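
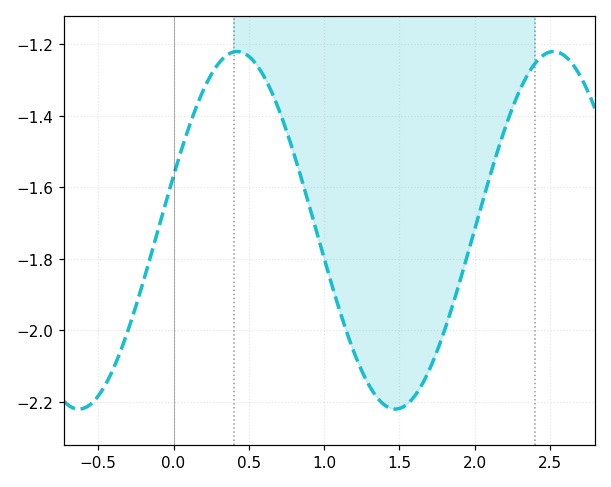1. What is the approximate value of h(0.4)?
-1.22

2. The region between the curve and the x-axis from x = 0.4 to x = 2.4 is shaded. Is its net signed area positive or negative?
negative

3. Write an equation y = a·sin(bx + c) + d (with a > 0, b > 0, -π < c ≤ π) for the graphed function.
y = 0.5sin(2.99x + 0.31) - 1.72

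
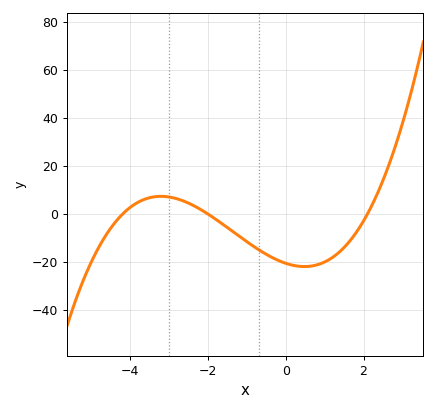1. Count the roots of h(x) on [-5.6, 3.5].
3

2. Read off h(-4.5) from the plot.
-6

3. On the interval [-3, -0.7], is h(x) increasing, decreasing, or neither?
decreasing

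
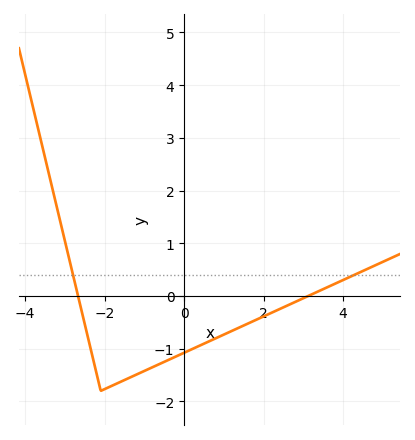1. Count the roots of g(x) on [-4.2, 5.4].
2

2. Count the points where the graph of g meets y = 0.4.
2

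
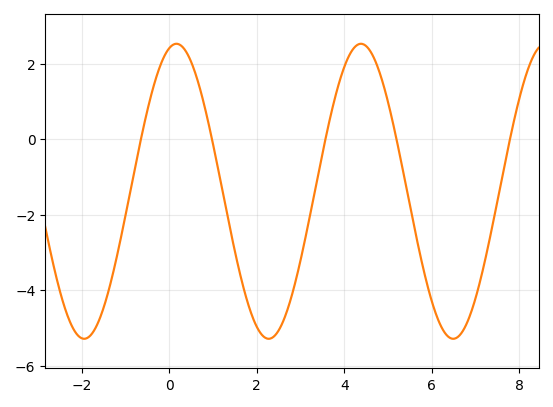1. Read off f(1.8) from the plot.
-4.37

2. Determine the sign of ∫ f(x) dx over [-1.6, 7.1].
negative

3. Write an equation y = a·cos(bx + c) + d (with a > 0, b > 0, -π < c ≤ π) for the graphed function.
y = 3.91cos(1.49x - 0.242) - 1.38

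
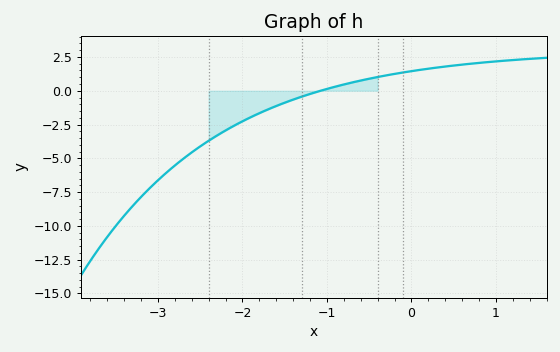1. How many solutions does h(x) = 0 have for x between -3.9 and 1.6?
1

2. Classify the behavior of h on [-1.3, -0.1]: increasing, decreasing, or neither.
increasing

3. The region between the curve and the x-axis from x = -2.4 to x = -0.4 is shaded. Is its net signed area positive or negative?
negative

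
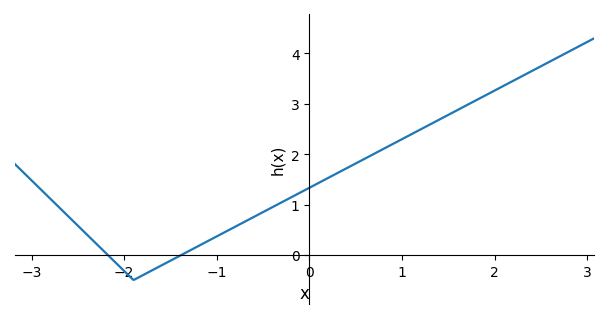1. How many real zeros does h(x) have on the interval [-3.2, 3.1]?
2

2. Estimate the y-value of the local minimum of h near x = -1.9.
-0.5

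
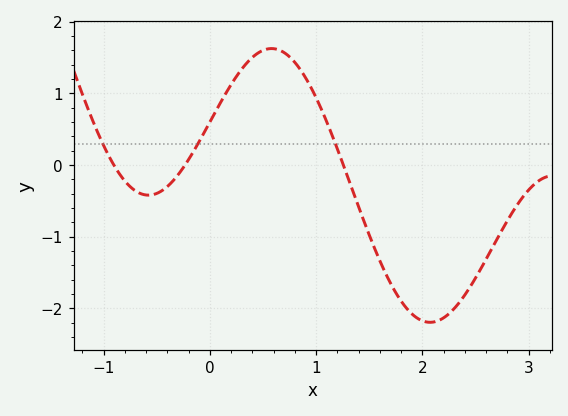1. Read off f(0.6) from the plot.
1.63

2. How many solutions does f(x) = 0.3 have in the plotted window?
3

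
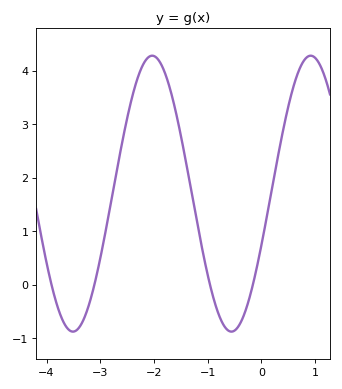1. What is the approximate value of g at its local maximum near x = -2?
4.28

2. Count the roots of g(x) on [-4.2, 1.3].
4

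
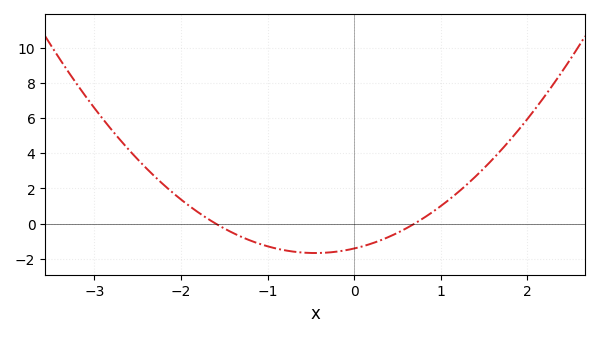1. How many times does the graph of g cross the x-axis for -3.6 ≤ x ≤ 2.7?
2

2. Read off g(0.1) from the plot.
-1.3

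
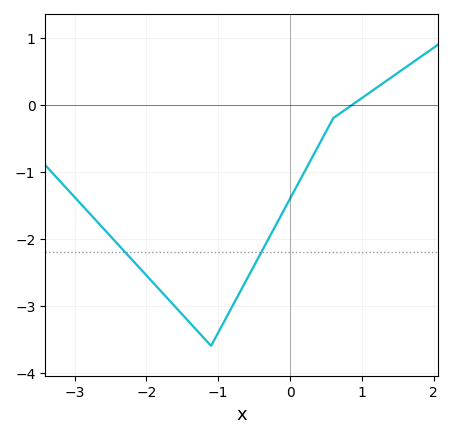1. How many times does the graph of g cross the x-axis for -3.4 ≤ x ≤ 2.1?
1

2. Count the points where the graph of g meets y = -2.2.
2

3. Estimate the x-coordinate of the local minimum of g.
-1.1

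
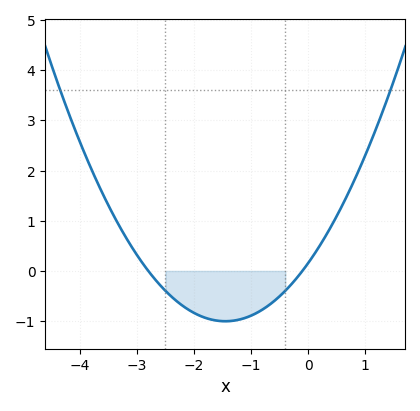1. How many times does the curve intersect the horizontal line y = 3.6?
2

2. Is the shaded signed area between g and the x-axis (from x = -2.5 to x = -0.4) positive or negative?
negative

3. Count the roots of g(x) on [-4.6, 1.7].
2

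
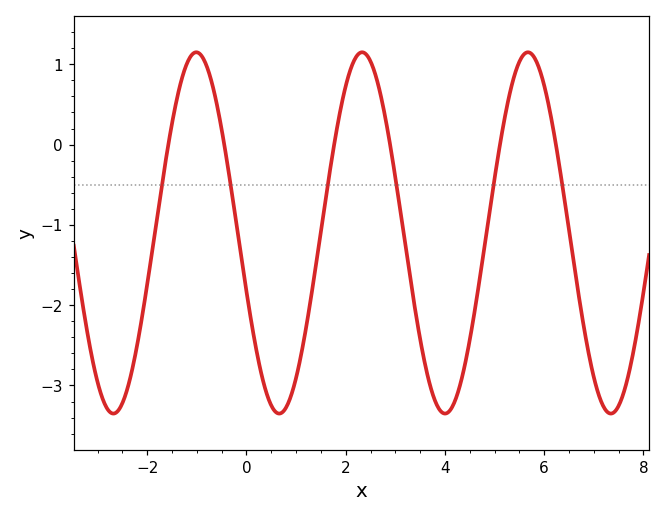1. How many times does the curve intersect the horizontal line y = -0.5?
6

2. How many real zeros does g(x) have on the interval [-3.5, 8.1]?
6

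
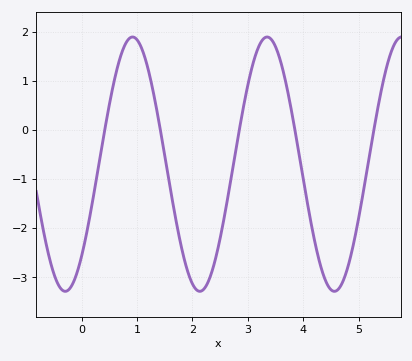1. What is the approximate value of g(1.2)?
1.24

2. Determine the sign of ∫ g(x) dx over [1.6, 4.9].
negative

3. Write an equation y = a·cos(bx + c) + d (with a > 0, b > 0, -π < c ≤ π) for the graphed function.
y = 2.59cos(2.59x - 2.38) - 0.7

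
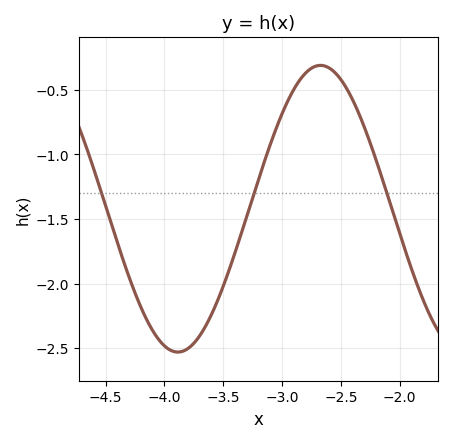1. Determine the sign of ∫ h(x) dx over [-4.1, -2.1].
negative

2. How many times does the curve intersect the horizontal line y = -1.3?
3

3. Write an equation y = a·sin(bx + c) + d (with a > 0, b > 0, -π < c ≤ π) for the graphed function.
y = 1.11sin(2.6x + 2.2) - 1.42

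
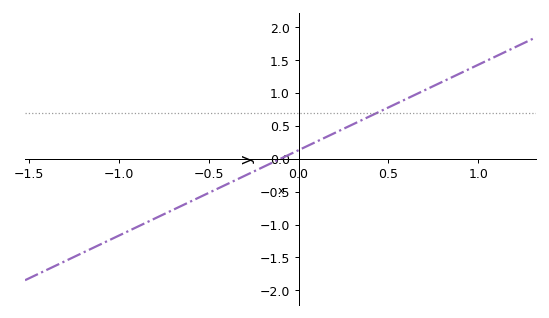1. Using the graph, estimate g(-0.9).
-1.04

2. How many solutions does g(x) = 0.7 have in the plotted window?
1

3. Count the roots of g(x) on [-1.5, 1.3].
1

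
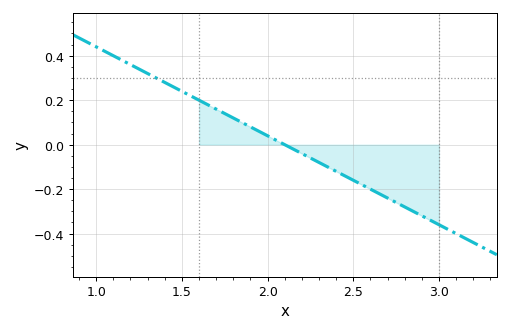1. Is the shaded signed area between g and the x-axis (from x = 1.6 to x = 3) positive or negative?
negative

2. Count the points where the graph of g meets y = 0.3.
1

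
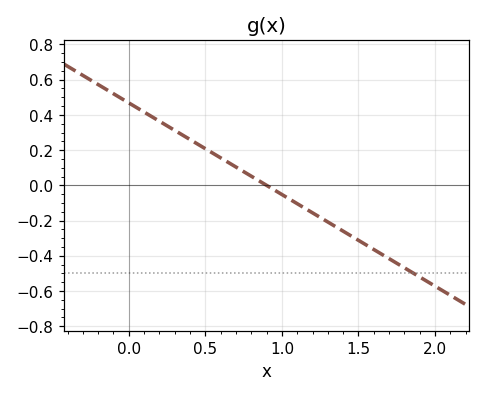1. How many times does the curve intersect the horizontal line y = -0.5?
1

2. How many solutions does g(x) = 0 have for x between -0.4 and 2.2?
1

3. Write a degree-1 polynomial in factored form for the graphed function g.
y = -0.52(x - 0.9)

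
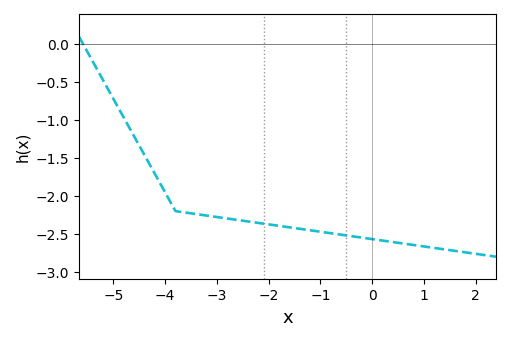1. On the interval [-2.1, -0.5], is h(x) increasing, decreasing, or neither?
decreasing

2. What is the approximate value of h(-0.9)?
-2.5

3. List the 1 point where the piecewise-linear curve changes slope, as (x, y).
(-3.8, -2.2)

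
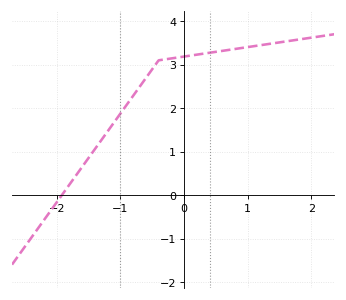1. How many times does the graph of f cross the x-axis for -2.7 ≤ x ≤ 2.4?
1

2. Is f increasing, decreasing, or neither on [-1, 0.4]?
increasing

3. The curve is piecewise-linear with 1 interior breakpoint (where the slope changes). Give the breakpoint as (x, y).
(-0.4, 3.1)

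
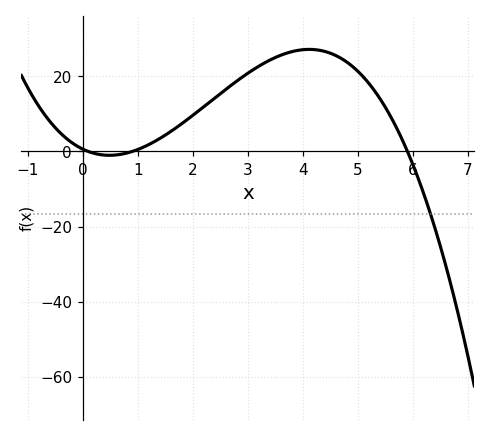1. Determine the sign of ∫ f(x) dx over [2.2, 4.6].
positive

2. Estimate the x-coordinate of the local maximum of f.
4.11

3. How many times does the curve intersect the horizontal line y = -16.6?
1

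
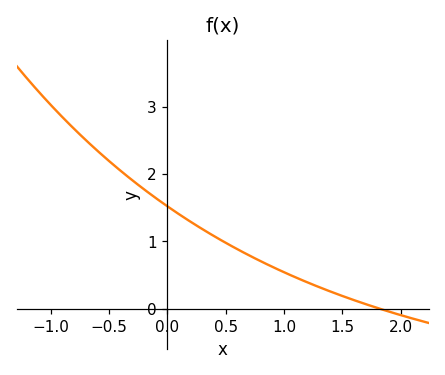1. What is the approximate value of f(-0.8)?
2.7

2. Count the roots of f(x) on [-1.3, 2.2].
1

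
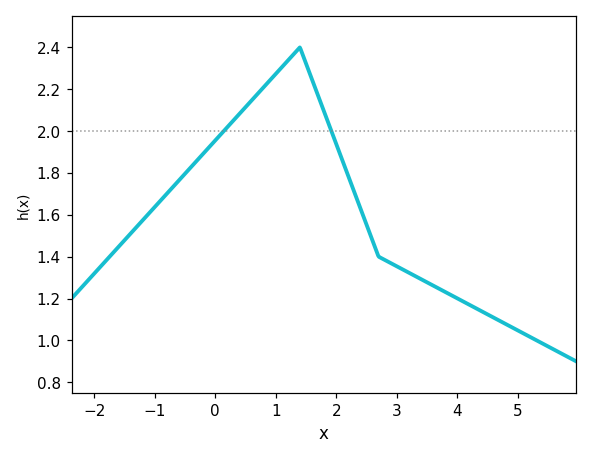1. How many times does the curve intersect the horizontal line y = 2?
2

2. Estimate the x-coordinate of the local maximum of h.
1.4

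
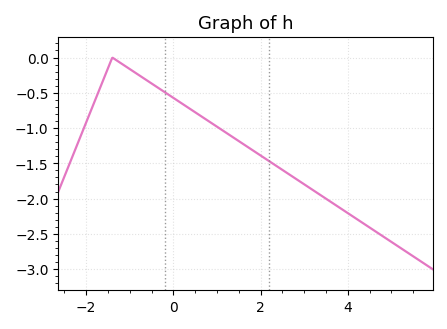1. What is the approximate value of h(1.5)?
-1.18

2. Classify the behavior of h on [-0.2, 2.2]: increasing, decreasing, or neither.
decreasing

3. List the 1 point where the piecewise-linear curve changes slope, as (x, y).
(-1.4, 0)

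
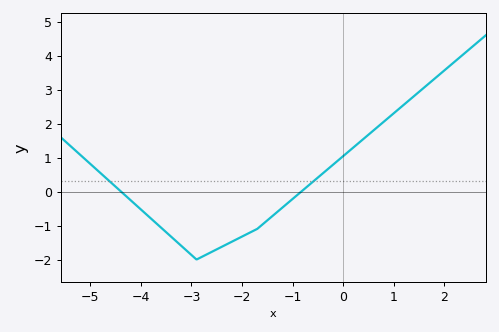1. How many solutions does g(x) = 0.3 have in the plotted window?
2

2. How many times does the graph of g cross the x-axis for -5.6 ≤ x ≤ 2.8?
2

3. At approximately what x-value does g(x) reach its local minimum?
-2.9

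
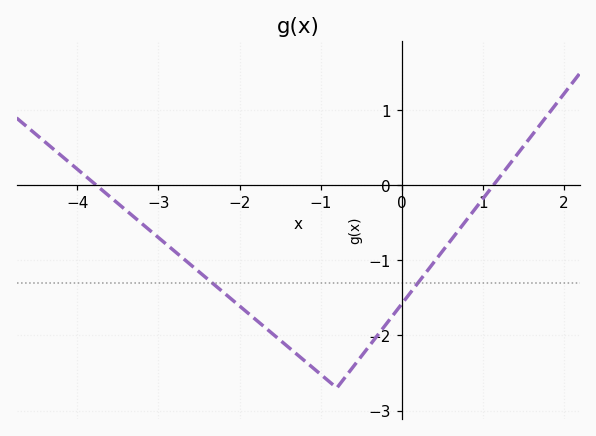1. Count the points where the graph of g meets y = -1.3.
2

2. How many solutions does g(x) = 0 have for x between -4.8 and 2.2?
2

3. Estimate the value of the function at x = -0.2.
-1.9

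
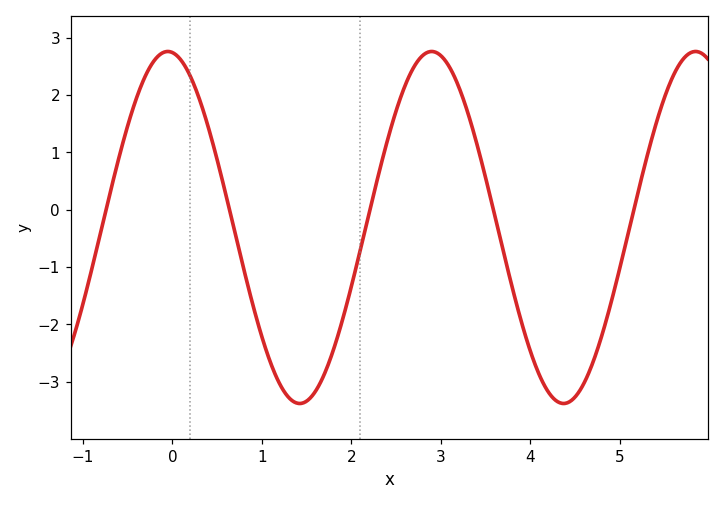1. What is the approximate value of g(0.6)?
0.248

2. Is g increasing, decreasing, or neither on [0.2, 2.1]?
neither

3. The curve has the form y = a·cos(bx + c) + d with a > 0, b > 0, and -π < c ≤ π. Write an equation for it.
y = 3.07cos(2.13x + 0.11) - 0.31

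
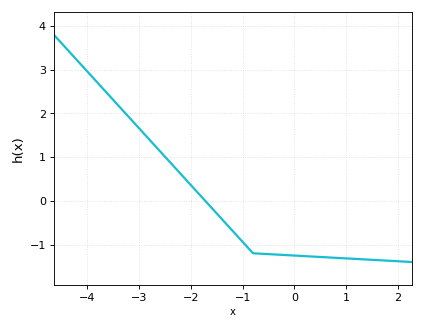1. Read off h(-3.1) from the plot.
1.78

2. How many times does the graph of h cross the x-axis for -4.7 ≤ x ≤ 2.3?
1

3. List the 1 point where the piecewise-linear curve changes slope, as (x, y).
(-0.8, -1.2)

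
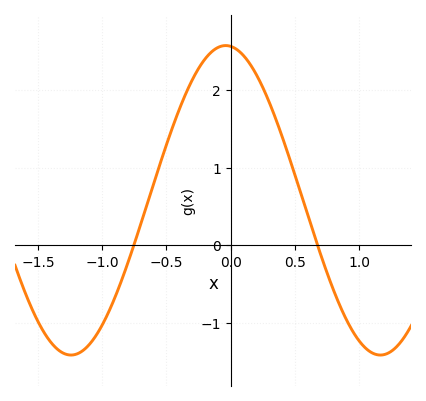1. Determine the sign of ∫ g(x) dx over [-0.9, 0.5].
positive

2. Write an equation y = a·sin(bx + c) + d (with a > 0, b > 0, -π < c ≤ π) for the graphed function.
y = 1.99sin(2.61x + 1.67) + 0.58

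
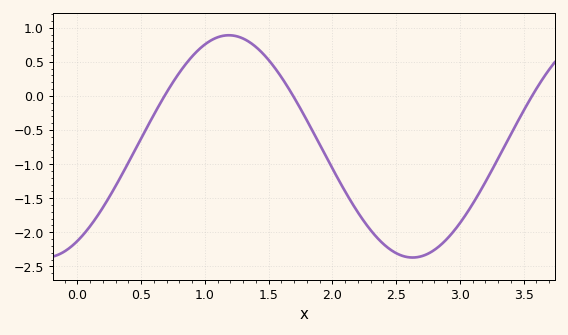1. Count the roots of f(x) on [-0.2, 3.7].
3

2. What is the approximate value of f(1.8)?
-0.35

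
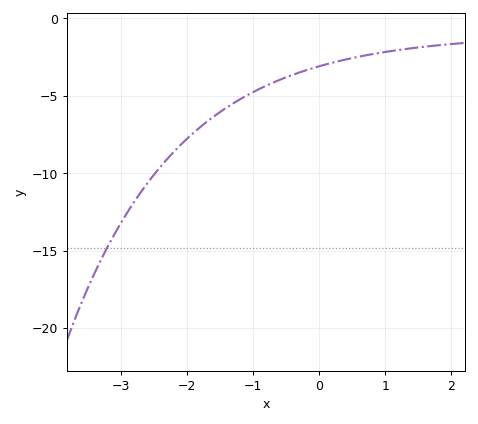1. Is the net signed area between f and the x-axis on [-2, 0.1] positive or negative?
negative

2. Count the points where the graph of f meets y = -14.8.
1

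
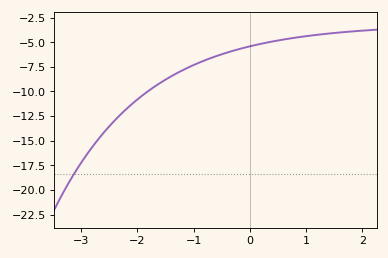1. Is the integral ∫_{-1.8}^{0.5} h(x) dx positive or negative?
negative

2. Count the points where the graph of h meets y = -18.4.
1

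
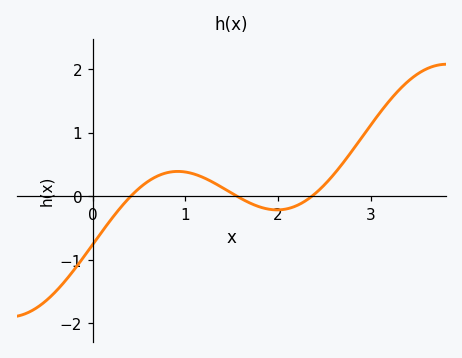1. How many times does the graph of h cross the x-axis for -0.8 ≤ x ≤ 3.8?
3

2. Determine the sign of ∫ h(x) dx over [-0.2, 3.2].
positive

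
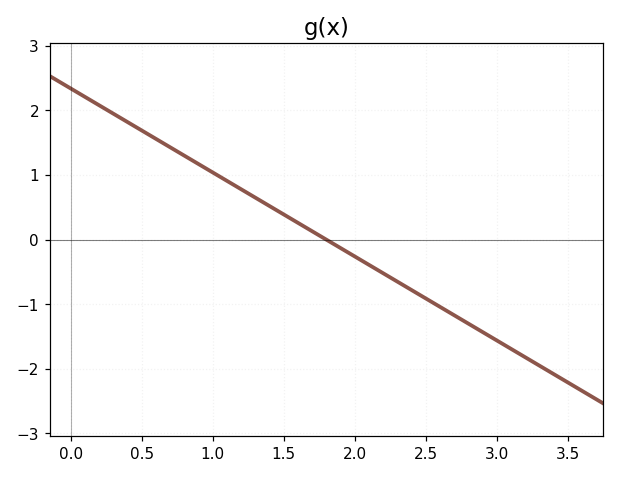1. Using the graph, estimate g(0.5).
1.7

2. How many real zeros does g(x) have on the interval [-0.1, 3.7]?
1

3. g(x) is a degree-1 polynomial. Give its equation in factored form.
y = -1.3(x - 1.8)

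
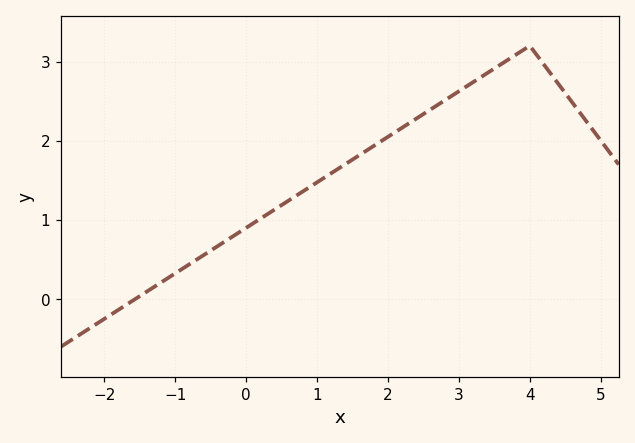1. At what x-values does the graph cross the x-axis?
-1.56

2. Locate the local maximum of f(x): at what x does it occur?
4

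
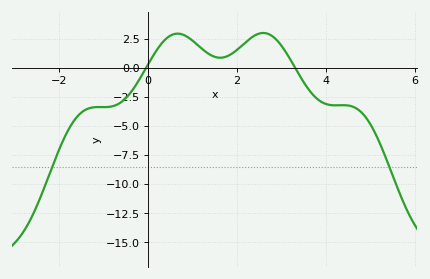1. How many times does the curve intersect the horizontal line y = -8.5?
2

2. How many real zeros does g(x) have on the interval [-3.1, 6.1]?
2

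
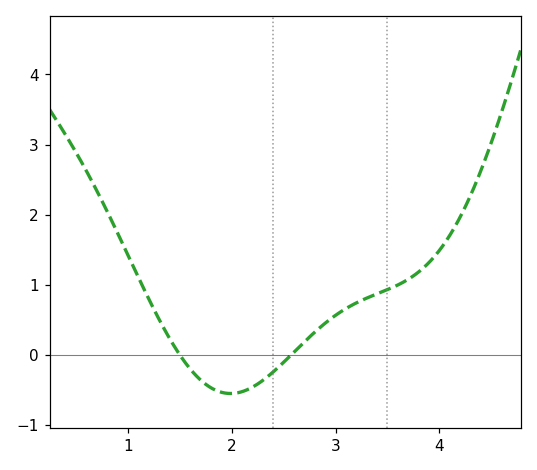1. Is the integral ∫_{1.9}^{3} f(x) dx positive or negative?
negative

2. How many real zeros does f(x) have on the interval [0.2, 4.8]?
2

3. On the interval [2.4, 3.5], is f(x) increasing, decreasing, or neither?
increasing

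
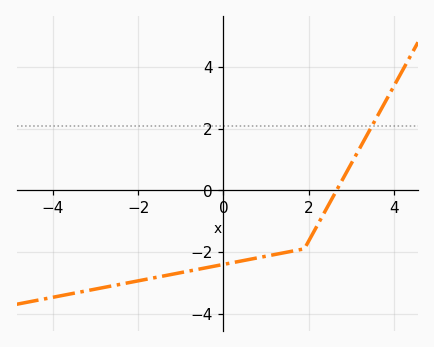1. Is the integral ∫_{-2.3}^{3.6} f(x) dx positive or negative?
negative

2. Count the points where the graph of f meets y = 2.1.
1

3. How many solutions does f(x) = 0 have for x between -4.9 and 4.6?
1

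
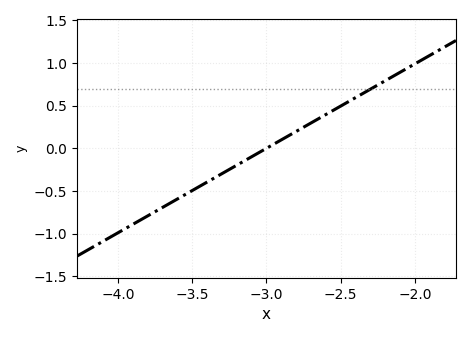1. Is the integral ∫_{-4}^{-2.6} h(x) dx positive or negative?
negative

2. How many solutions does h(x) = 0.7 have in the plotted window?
1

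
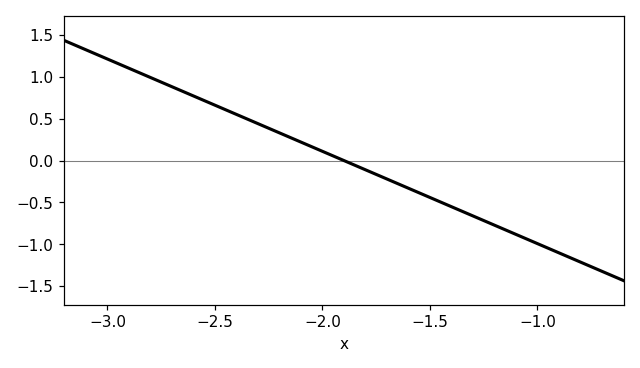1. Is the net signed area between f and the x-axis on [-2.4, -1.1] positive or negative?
negative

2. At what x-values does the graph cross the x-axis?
-1.9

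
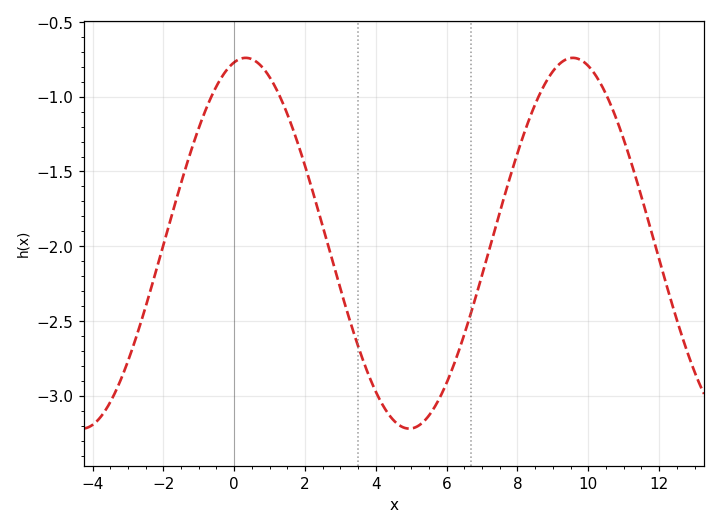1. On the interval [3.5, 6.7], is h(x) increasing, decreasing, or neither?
neither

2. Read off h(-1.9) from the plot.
-1.91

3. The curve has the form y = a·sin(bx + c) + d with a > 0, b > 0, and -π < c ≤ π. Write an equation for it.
y = 1.24sin(0.68x + 1.35) - 1.98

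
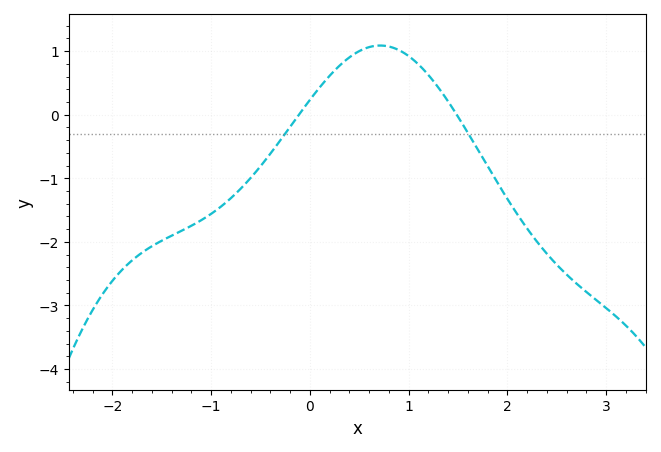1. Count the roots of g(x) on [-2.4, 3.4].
2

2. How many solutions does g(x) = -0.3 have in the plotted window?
2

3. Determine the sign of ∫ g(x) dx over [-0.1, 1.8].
positive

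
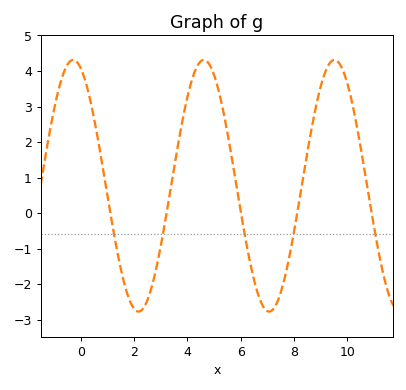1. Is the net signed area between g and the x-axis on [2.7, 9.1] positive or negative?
positive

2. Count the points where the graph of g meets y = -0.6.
5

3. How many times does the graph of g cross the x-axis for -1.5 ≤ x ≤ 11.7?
5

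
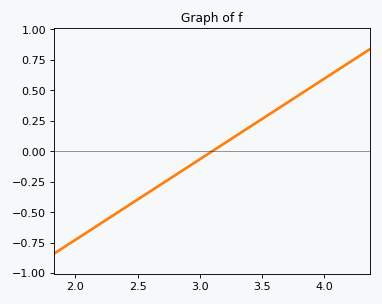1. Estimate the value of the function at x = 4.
0.6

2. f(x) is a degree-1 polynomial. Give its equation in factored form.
y = 0.66(x - 3.1)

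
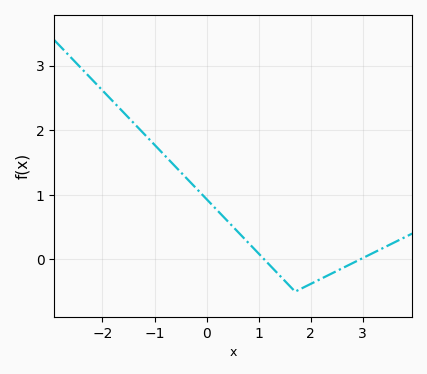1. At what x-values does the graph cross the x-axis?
1.11, 2.95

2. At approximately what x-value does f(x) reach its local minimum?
1.7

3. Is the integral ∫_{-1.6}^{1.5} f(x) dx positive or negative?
positive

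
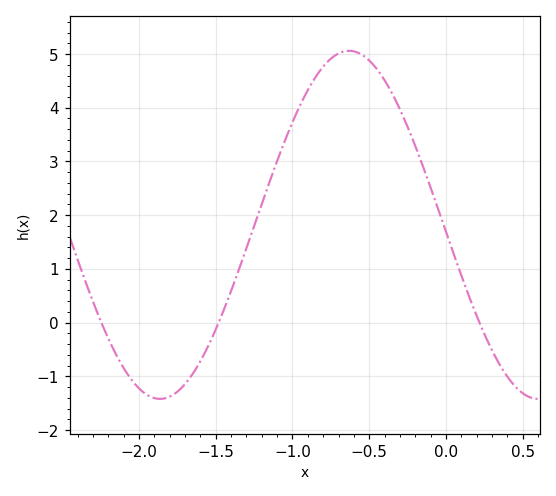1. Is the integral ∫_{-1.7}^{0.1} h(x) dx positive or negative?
positive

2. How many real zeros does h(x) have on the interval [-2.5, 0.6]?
3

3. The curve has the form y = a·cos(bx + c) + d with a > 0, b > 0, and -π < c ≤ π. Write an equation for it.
y = 3.24cos(2.55x + 1.61) + 1.82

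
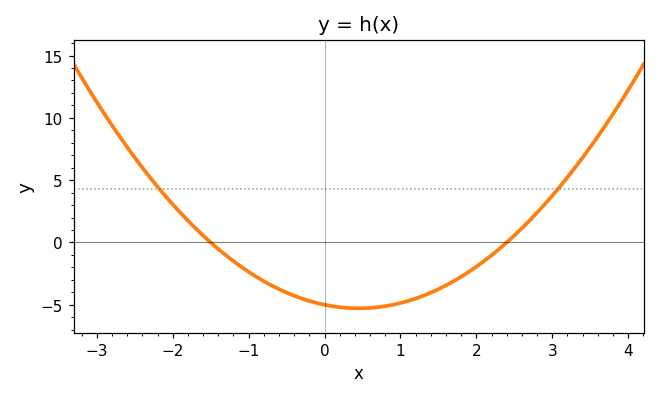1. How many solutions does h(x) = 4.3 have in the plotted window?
2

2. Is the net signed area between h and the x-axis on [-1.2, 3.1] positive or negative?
negative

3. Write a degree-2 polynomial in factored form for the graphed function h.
y = 1.39(x + 1.5)(x - 2.4)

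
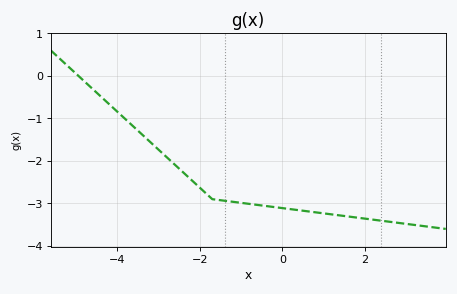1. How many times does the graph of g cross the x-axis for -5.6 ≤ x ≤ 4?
1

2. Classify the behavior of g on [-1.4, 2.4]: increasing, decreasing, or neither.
decreasing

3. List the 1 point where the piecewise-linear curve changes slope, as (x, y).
(-1.7, -2.9)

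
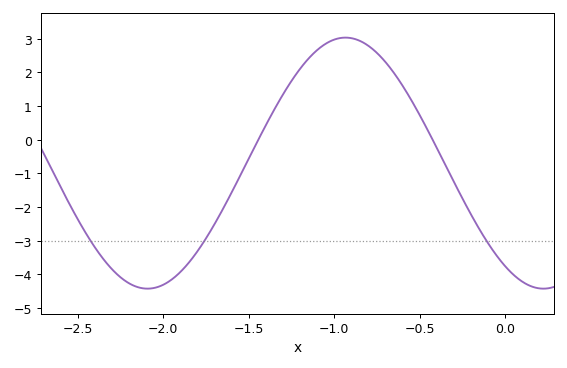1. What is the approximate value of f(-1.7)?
-2.5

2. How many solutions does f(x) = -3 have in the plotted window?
3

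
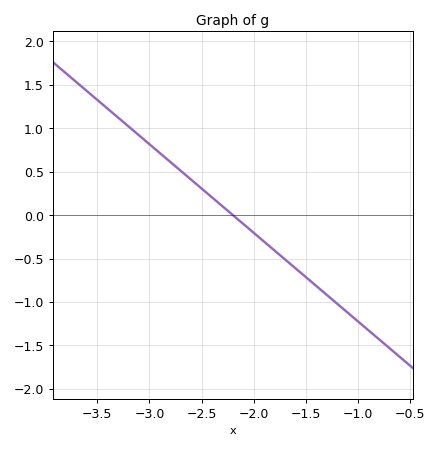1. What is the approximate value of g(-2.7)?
0.51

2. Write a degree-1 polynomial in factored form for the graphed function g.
y = -1.02(x + 2.2)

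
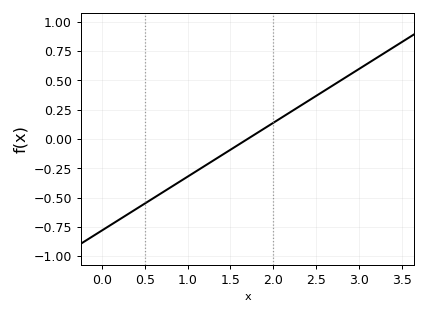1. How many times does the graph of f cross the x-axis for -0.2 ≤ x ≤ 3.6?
1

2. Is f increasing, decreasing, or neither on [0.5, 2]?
increasing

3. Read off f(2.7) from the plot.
0.46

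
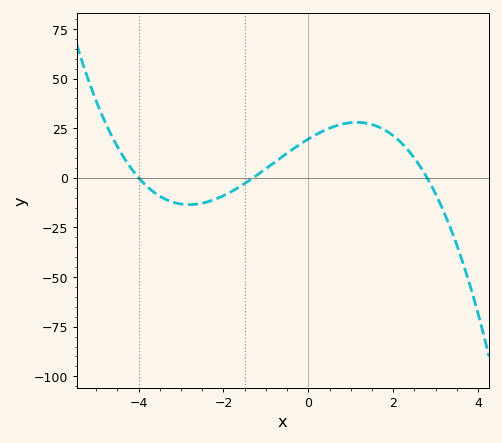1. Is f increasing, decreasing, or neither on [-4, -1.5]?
neither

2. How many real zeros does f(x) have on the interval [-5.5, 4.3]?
3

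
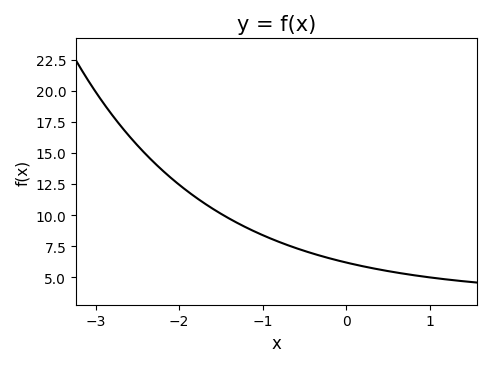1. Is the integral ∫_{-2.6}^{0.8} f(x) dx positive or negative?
positive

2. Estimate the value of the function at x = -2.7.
17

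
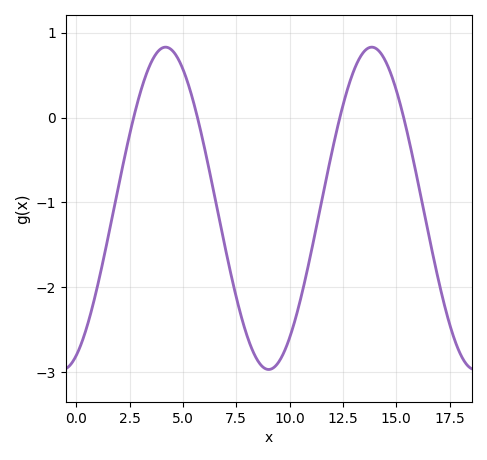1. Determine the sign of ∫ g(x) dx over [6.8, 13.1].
negative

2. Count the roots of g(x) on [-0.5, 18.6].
4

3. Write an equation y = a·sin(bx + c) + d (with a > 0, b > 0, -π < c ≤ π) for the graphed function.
y = 1.9sin(0.65x - 1.15) - 1.07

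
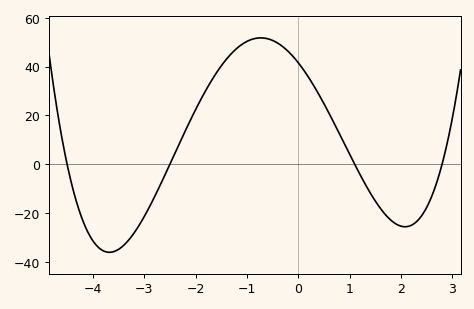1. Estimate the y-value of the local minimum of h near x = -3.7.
-36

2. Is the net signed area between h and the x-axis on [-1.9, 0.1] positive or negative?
positive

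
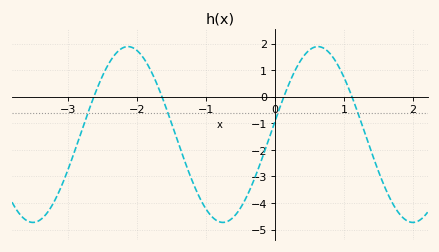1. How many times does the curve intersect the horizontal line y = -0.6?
4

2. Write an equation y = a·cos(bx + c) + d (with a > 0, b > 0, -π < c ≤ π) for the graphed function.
y = 3.31cos(2.28x - 1.42) - 1.42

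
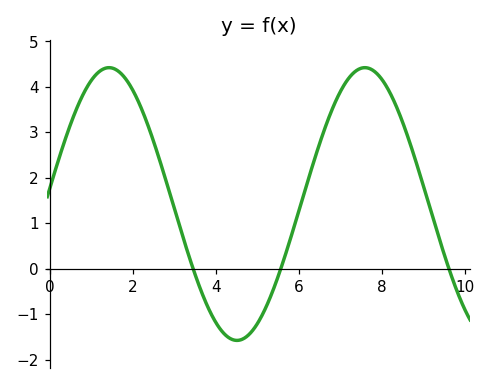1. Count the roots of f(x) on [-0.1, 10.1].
3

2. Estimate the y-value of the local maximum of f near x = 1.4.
4.4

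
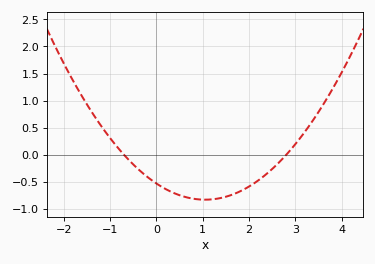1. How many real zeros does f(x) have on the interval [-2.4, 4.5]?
2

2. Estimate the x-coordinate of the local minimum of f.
1.05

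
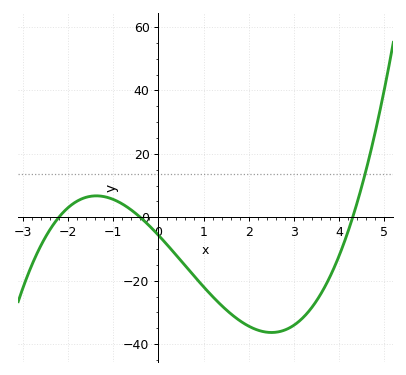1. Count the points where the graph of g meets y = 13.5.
1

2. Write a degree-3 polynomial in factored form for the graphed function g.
y = 1.48(x + 2.2)(x + 0.4)(x - 4.3)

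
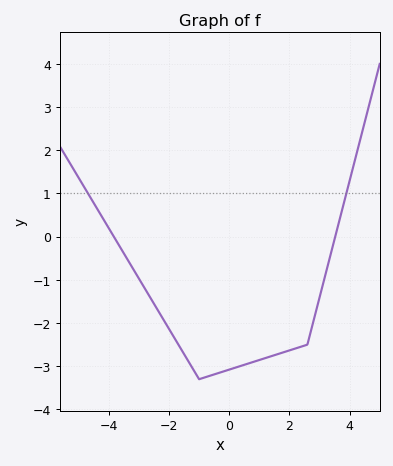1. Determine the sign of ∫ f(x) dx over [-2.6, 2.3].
negative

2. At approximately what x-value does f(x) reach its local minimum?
-1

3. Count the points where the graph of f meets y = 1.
2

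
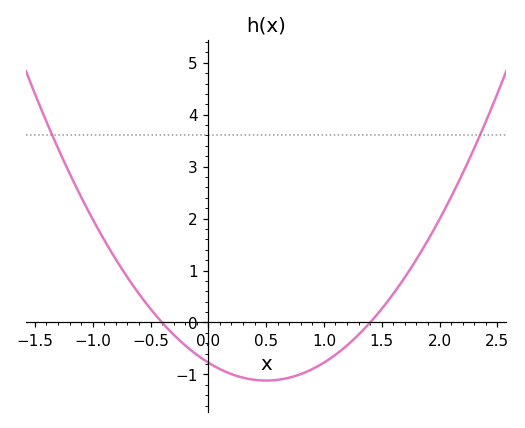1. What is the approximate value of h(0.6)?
-1.1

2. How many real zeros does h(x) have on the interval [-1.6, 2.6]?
2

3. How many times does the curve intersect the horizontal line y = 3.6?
2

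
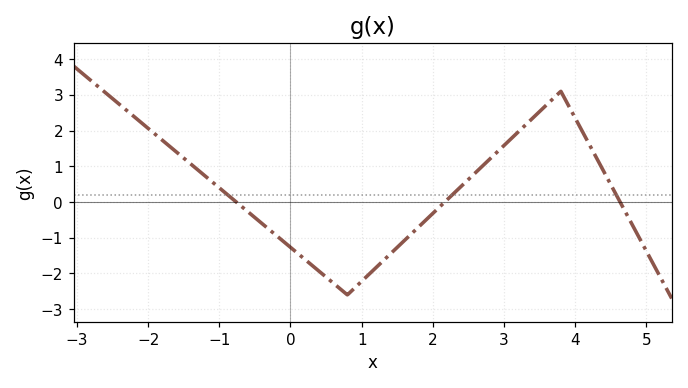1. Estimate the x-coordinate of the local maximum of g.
3.8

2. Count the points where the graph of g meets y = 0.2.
3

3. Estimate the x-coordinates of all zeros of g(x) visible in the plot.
-0.8, 2.2, 4.6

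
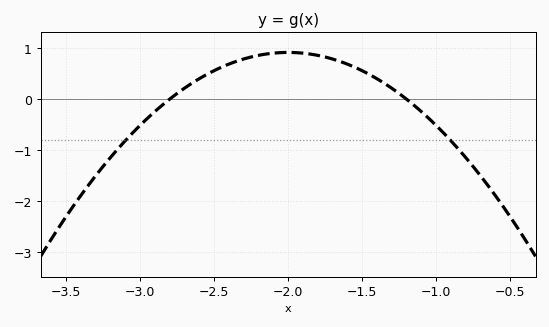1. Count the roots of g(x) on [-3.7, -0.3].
2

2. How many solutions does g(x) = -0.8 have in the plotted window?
2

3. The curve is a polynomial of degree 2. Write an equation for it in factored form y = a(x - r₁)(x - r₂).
y = -1.43(x + 2.8)(x + 1.2)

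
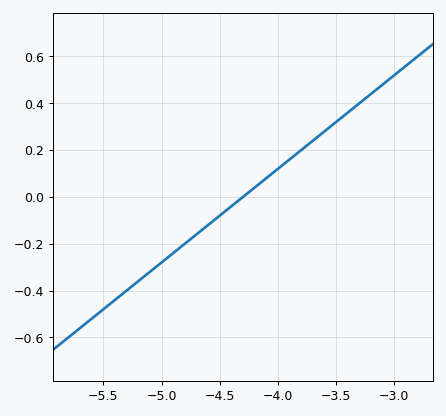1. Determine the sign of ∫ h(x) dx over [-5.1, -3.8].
negative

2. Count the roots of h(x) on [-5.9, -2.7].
1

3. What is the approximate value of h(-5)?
-0.28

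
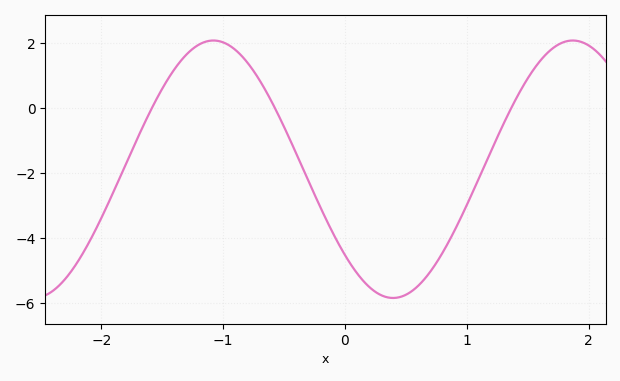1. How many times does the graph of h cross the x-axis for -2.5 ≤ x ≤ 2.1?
3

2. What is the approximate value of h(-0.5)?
-0.572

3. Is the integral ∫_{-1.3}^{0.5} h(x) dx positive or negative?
negative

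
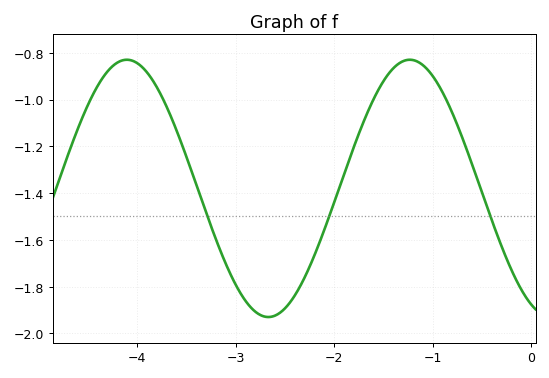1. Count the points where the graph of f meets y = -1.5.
3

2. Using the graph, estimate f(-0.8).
-1.06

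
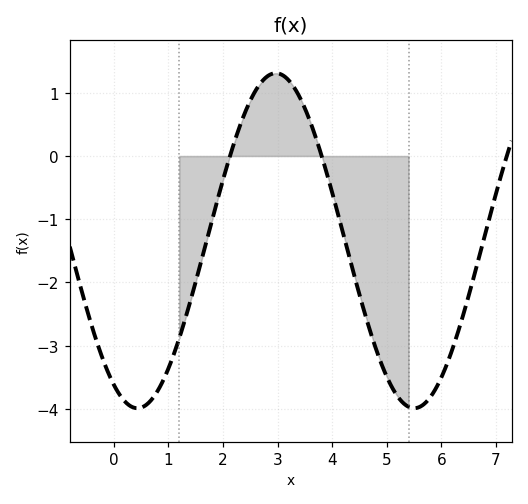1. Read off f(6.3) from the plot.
-2.8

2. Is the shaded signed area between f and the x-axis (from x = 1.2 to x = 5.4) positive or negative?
negative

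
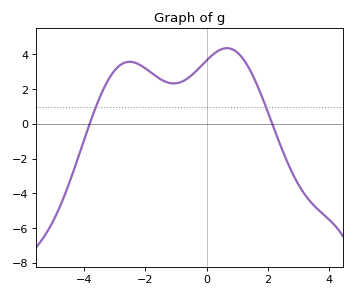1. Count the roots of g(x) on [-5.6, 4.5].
2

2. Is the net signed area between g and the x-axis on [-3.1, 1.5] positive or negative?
positive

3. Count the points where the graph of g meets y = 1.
2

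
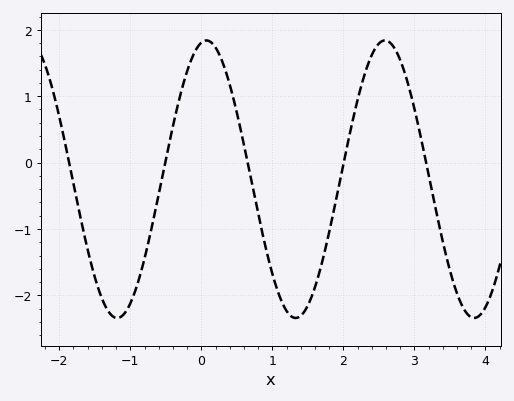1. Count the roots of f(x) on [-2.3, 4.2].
5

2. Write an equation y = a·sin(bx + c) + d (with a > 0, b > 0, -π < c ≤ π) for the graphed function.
y = 2.09sin(2.5x + 1.39) - 0.25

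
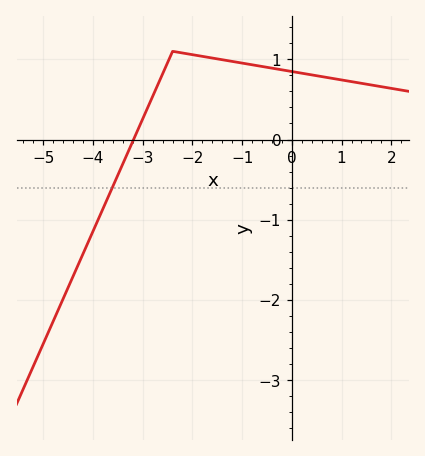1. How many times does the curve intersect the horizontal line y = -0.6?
1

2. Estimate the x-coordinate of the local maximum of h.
-2.4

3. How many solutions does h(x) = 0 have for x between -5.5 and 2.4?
1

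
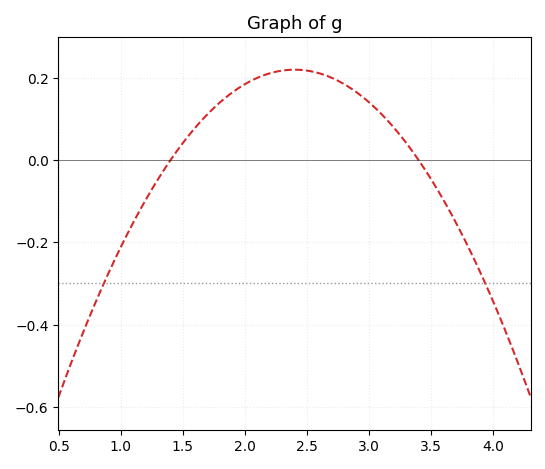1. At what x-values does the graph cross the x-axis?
1.4, 3.4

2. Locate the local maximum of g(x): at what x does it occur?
2.4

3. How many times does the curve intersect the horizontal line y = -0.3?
2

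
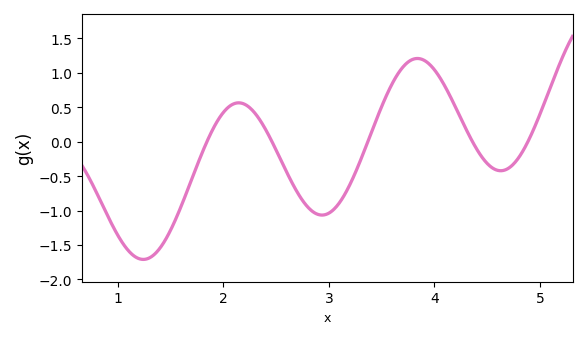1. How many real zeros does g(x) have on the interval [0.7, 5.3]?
5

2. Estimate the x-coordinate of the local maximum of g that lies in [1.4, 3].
2.15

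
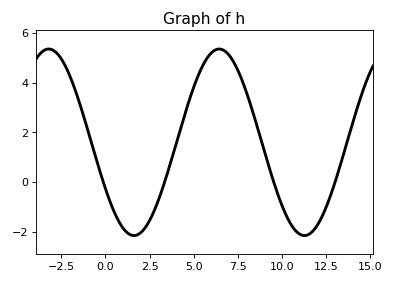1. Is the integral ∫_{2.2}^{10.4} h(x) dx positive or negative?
positive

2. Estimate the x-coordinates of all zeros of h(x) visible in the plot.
-0.124, 3.36, 9.54, 13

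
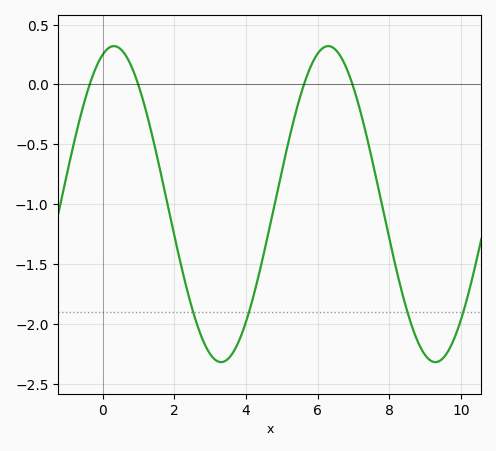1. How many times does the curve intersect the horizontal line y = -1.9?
4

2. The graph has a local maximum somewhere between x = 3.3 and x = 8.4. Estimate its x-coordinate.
6.2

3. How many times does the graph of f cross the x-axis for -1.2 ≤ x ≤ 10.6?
4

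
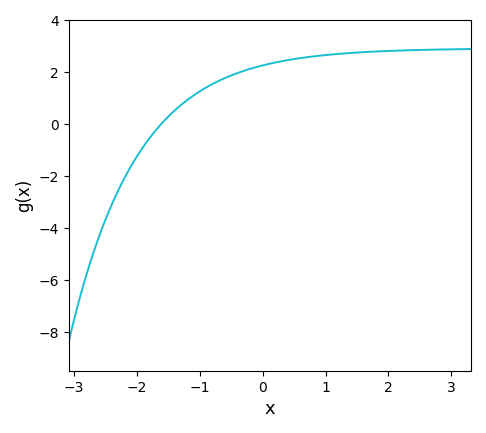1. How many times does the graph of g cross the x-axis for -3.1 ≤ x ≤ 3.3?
1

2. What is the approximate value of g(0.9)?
2.6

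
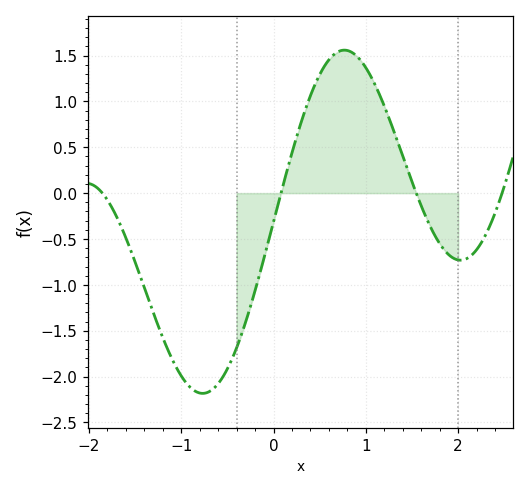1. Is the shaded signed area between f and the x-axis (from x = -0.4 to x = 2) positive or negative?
positive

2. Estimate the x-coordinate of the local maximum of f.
0.766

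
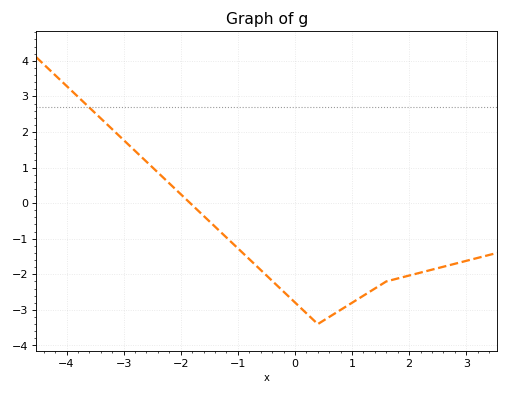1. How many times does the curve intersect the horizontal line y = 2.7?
1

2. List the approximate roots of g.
-1.83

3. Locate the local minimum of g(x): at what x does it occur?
0.4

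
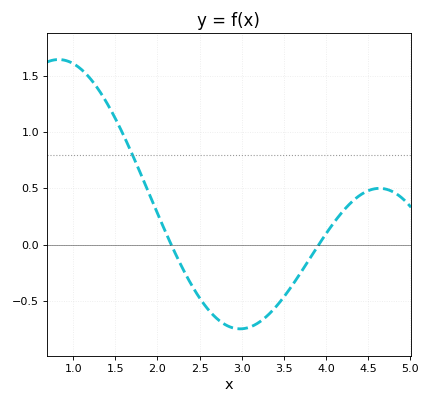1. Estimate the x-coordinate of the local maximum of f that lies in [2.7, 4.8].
4.6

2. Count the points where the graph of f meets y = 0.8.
1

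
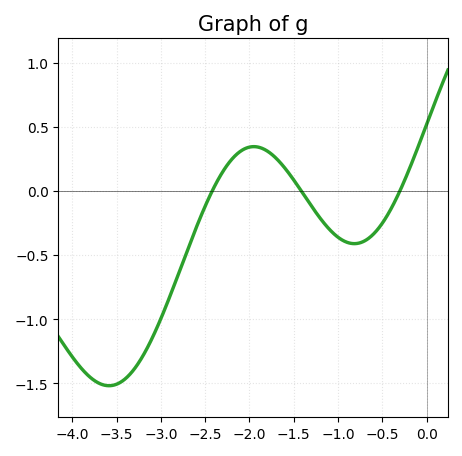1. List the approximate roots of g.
-2.42, -1.42, -0.302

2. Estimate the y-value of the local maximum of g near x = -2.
0.344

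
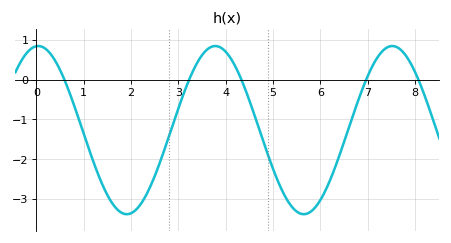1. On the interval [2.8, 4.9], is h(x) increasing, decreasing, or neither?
neither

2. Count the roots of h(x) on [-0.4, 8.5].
5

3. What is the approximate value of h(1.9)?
-3.4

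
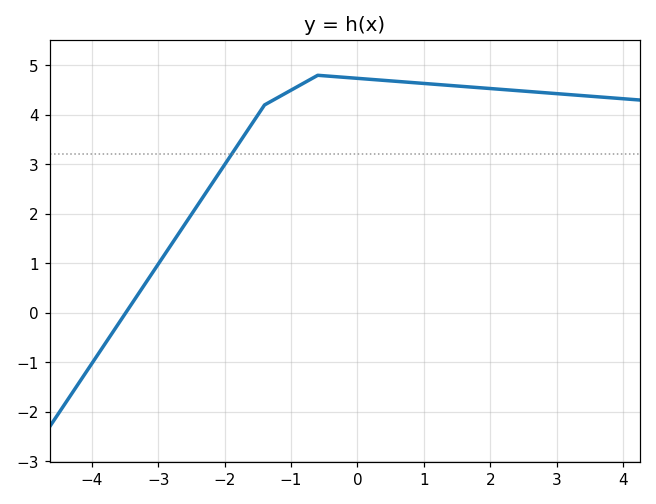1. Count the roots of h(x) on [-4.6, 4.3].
1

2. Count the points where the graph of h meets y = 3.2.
1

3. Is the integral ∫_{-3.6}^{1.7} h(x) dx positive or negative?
positive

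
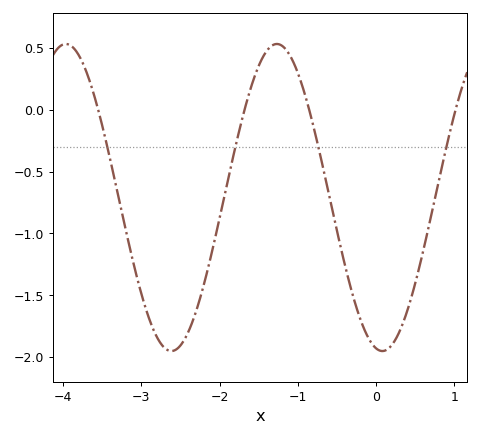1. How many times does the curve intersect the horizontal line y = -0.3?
4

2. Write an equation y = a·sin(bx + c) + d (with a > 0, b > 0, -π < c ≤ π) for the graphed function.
y = 1.24sin(2.33x - 1.76) - 0.71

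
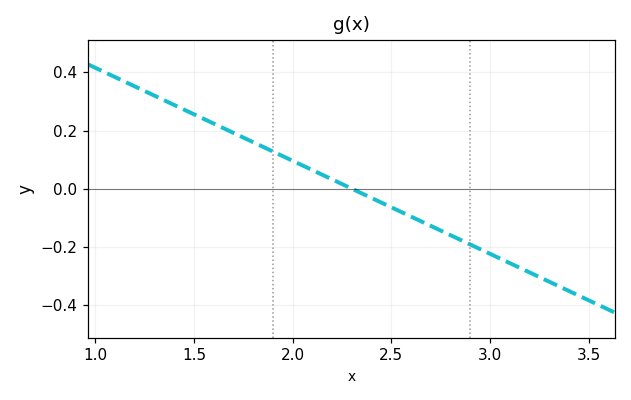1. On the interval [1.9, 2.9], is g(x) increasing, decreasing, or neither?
decreasing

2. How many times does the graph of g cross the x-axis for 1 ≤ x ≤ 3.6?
1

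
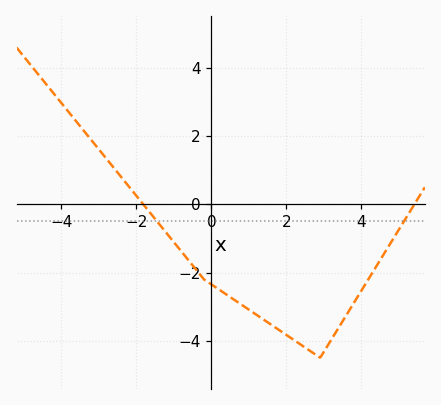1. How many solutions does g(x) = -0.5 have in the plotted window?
2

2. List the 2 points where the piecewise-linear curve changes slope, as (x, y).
(-0.2, -2.2); (2.9, -4.5)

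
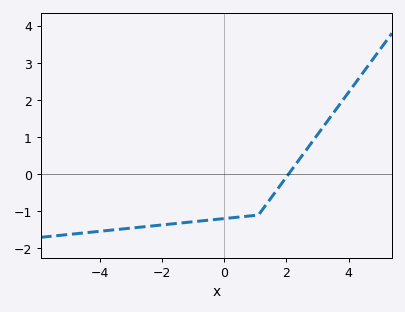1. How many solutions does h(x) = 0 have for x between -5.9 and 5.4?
1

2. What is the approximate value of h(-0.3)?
-1.2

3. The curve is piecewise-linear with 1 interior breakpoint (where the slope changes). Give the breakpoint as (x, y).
(1.1, -1.1)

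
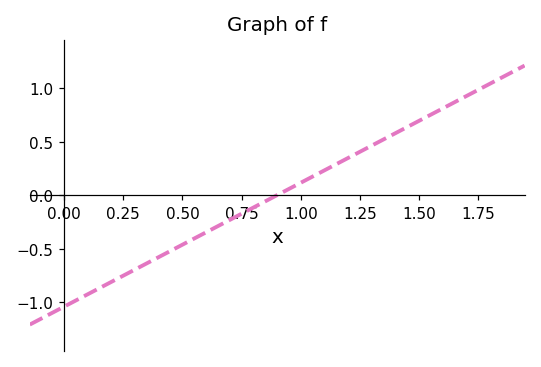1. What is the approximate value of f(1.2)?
0.348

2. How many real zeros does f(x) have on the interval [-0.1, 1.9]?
1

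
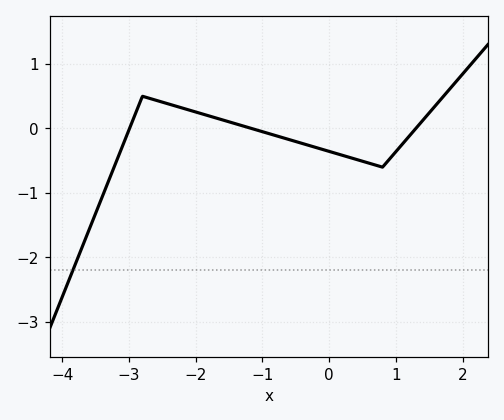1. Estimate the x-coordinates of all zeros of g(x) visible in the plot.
-2.99, -1.16, 1.3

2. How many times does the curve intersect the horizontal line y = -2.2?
1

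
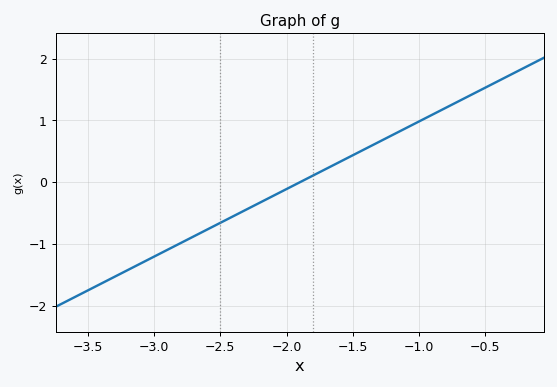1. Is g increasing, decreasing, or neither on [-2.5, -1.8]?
increasing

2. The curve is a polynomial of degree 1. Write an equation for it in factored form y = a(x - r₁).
y = 1.09(x + 1.9)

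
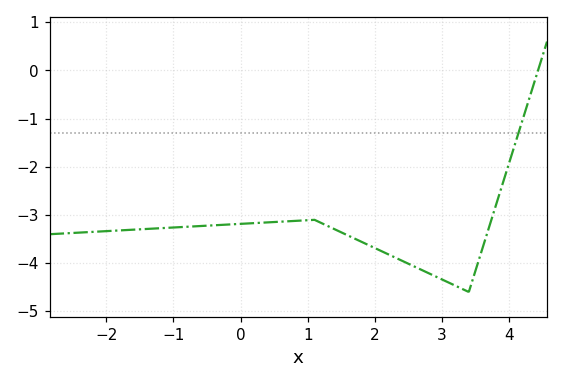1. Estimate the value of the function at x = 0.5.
-3.15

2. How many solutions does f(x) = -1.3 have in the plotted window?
1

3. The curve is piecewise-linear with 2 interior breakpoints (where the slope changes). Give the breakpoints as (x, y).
(1.1, -3.1); (3.4, -4.6)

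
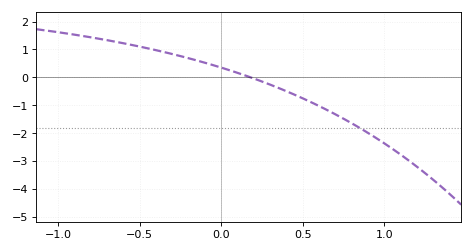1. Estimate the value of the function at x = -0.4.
0.974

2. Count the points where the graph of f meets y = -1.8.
1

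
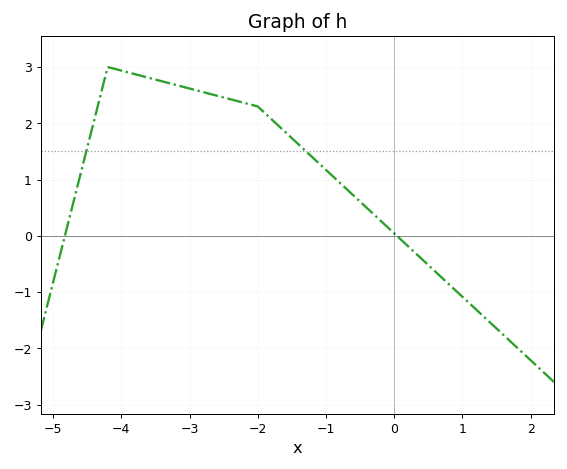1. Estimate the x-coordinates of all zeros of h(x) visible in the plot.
-4.8, 0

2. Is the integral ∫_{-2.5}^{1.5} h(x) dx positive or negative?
positive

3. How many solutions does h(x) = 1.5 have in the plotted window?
2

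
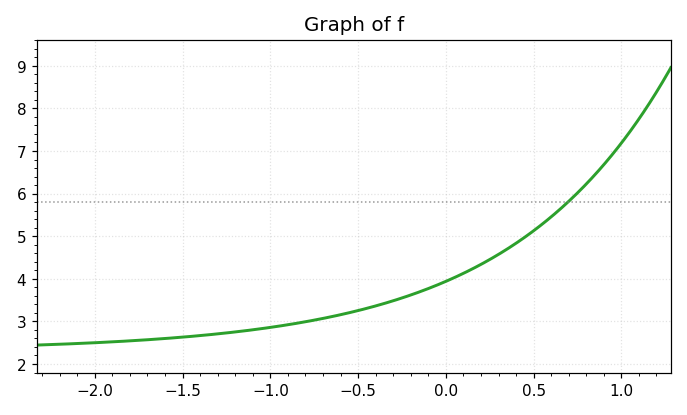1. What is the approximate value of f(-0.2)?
3.6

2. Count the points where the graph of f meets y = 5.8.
1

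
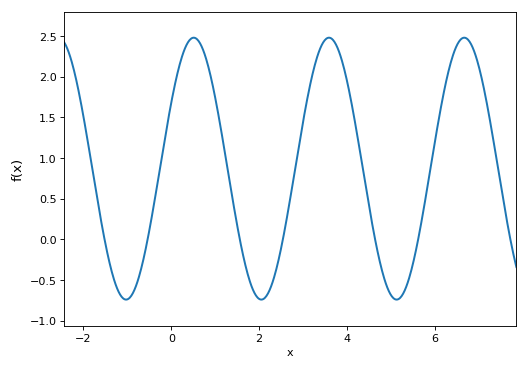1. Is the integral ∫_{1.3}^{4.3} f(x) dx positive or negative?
positive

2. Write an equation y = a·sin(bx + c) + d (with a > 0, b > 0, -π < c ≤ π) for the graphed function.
y = 1.61sin(2.04x + 0.53) + 0.87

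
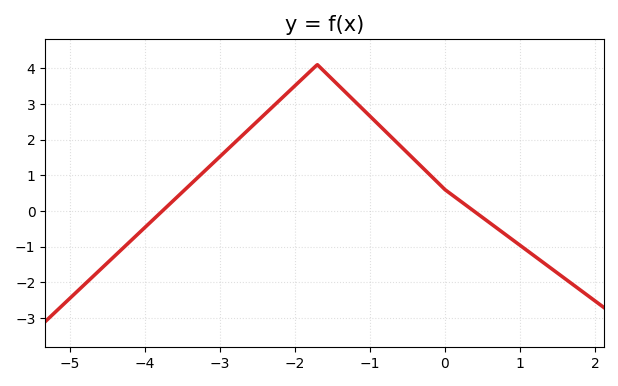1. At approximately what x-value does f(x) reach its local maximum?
-1.7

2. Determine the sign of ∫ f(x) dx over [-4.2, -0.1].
positive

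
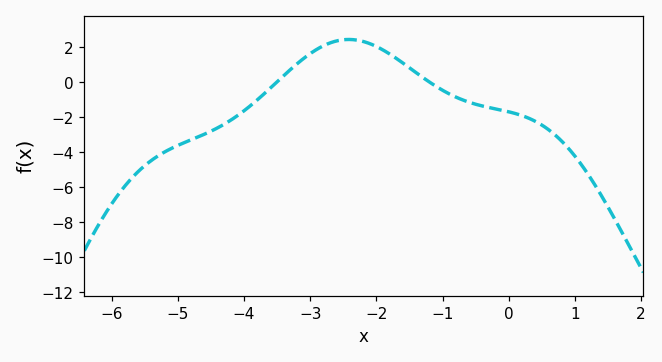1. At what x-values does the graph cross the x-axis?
-3.6, -1.2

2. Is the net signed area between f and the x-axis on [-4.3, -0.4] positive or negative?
positive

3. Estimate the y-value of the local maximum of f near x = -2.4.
2.4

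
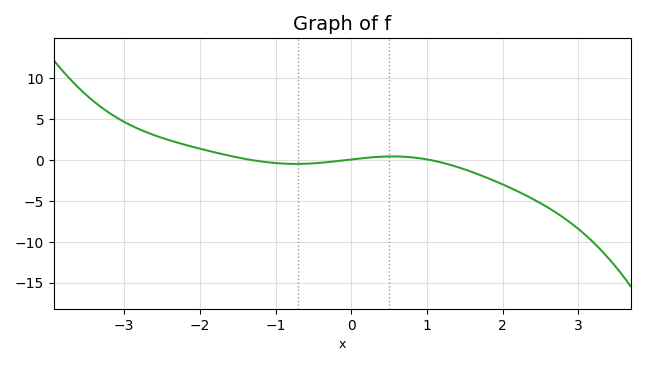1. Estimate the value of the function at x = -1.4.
0.134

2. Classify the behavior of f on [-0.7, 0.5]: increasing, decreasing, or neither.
increasing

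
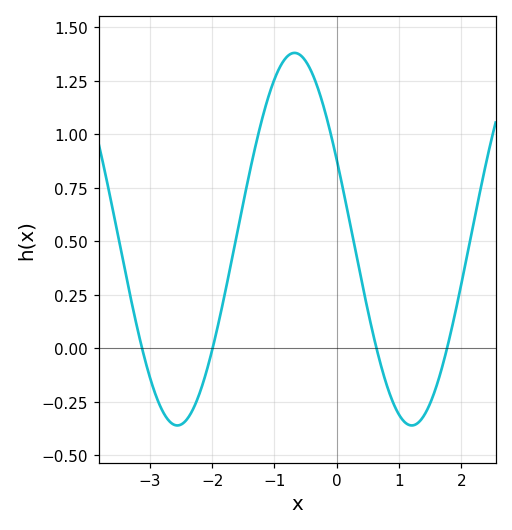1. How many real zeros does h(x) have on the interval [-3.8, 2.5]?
4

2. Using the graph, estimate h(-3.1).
-0.028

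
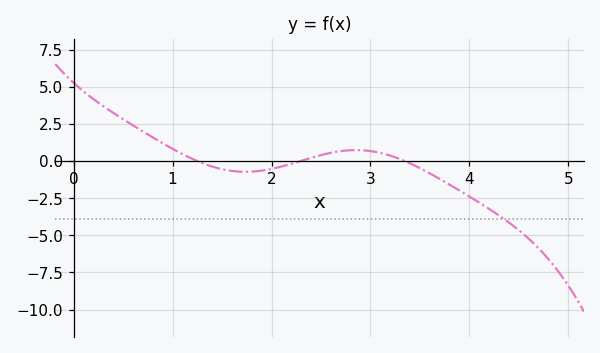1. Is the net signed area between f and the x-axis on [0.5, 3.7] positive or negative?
positive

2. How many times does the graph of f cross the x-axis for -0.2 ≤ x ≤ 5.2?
3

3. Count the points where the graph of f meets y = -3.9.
1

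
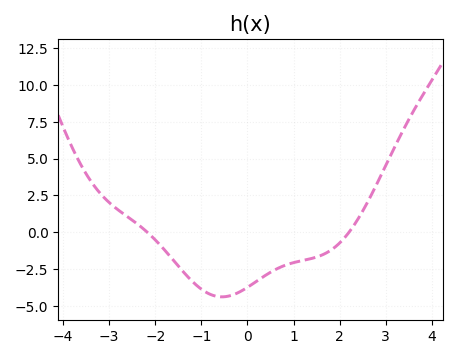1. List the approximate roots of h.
-2.2, 2.2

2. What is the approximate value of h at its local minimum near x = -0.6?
-4.4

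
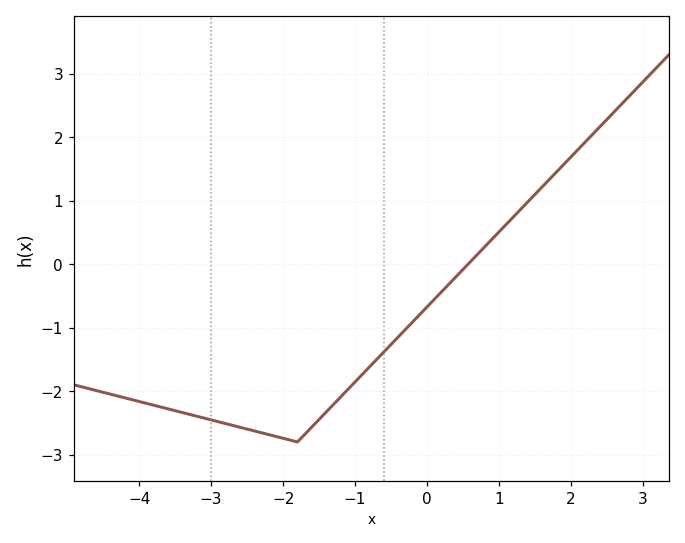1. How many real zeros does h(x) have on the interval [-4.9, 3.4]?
1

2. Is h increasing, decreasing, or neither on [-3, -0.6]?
neither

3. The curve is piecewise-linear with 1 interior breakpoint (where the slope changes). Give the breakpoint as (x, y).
(-1.8, -2.8)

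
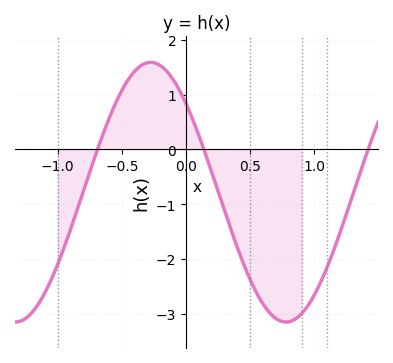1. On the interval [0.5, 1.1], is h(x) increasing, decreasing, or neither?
neither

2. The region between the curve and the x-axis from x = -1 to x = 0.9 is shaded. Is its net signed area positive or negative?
negative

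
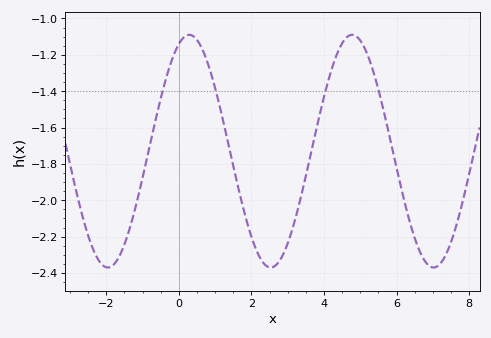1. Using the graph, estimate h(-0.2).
-1.23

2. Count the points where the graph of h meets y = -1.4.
4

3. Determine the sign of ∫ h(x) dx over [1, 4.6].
negative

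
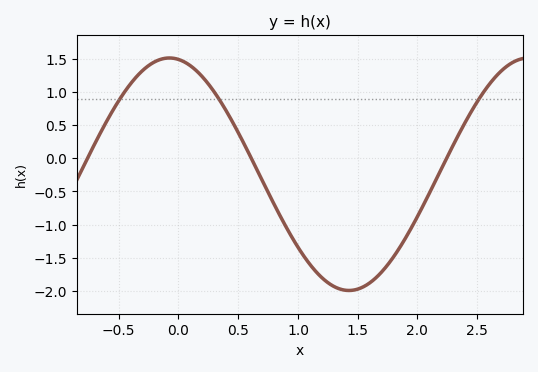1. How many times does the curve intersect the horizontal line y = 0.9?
3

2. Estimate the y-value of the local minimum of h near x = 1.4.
-2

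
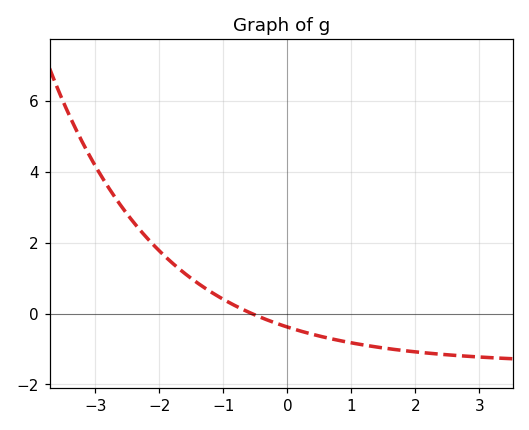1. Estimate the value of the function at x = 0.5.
-0.634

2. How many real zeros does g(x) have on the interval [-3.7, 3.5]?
1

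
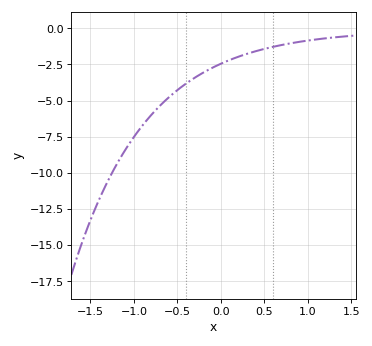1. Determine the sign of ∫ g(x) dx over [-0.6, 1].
negative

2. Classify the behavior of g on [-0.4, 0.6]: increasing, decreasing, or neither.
increasing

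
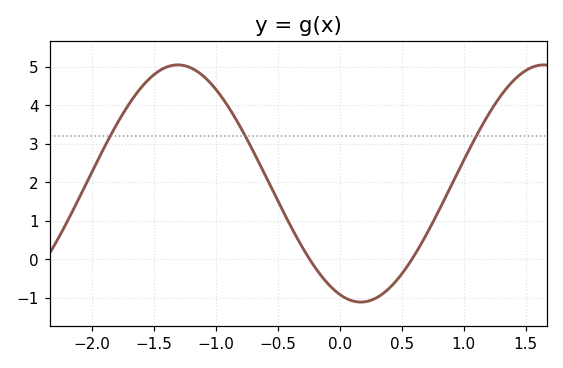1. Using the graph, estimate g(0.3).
-1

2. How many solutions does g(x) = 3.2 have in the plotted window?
3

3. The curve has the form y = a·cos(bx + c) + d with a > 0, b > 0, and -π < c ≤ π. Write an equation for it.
y = 3.08cos(2.1x + 2.8) + 1.97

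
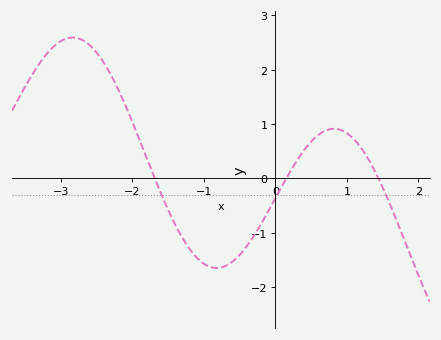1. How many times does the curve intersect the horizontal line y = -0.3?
3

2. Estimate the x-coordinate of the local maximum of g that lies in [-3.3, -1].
-2.8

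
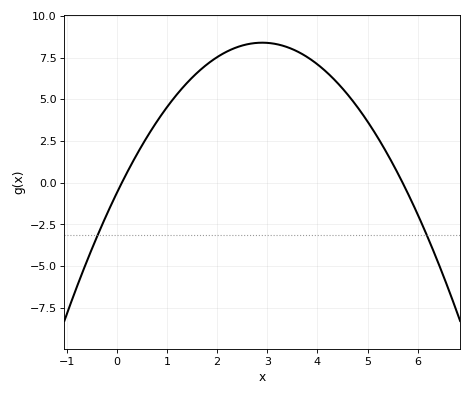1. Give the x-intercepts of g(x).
0.2, 5.8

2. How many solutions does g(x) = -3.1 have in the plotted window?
2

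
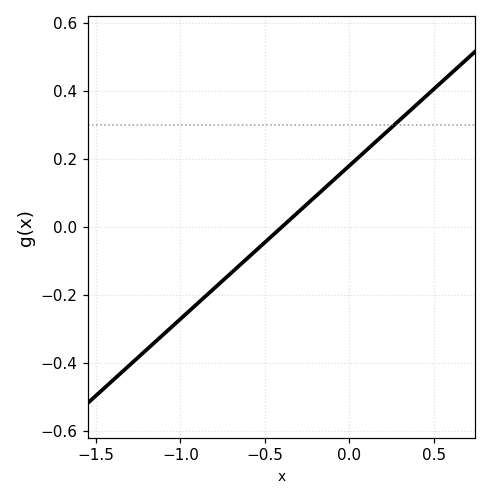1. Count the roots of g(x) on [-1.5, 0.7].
1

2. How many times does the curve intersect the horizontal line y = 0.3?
1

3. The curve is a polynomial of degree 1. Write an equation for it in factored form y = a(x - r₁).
y = 0.45(x + 0.4)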